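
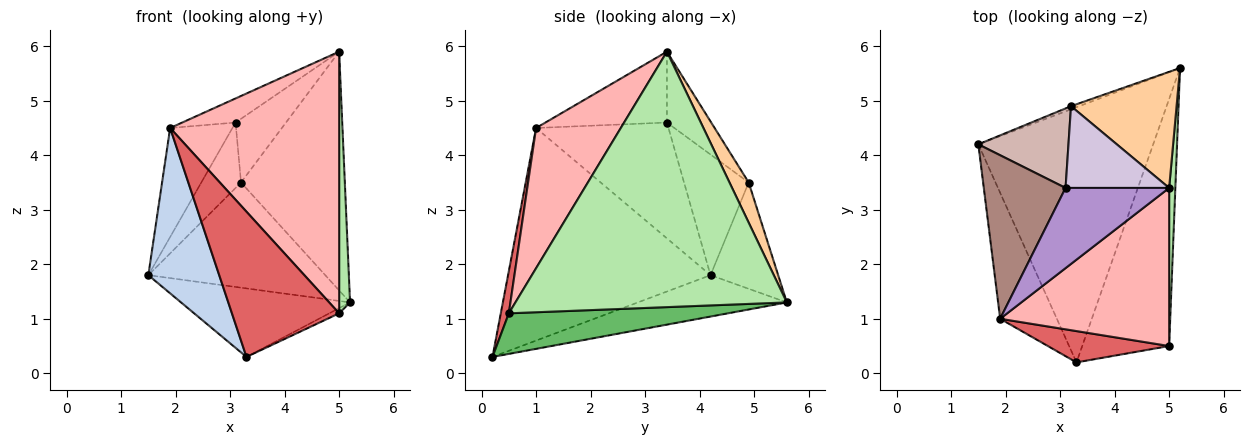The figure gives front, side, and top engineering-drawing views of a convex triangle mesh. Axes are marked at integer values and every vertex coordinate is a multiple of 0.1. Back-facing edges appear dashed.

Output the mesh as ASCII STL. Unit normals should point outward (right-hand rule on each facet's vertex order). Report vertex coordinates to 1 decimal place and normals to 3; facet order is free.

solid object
 facet normal -0.223 0.253 -0.942
  outer loop
   vertex 3.3 0.2 0.3
   vertex 1.5 4.2 1.8
   vertex 5.2 5.6 1.3
  endloop
 endfacet
 facet normal -0.915 -0.320 -0.244
  outer loop
   vertex 1.9 1.0 4.5
   vertex 1.5 4.2 1.8
   vertex 3.3 0.2 0.3
  endloop
 endfacet
 facet normal -0.357 0.934 -0.027
  outer loop
   vertex 3.2 4.9 3.5
   vertex 5.2 5.6 1.3
   vertex 1.5 4.2 1.8
  endloop
 endfacet
 facet normal 0.164 0.887 0.431
  outer loop
   vertex 3.2 4.9 3.5
   vertex 5.0 3.4 5.9
   vertex 5.2 5.6 1.3
  endloop
 endfacet
 facet normal 0.423 0.019 -0.906
  outer loop
   vertex 5.0 0.5 1.1
   vertex 3.3 0.2 0.3
   vertex 5.2 5.6 1.3
  endloop
 endfacet
 facet normal 0.999 -0.040 0.024
  outer loop
   vertex 5.0 0.5 1.1
   vertex 5.2 5.6 1.3
   vertex 5.0 3.4 5.9
  endloop
 endfacet
 facet normal 0.073 -0.975 0.210
  outer loop
   vertex 5.0 0.5 1.1
   vertex 1.9 1.0 4.5
   vertex 3.3 0.2 0.3
  endloop
 endfacet
 facet normal 0.394 -0.787 0.475
  outer loop
   vertex 5.0 0.5 1.1
   vertex 5.0 3.4 5.9
   vertex 1.9 1.0 4.5
  endloop
 endfacet
 facet normal -0.548 0.241 0.801
  outer loop
   vertex 3.1 3.4 4.6
   vertex 1.9 1.0 4.5
   vertex 5.0 3.4 5.9
  endloop
 endfacet
 facet normal -0.475 0.541 0.694
  outer loop
   vertex 3.1 3.4 4.6
   vertex 5.0 3.4 5.9
   vertex 3.2 4.9 3.5
  endloop
 endfacet
 facet normal -0.763 0.359 0.538
  outer loop
   vertex 3.1 3.4 4.6
   vertex 1.5 4.2 1.8
   vertex 1.9 1.0 4.5
  endloop
 endfacet
 facet normal -0.719 0.442 0.537
  outer loop
   vertex 3.1 3.4 4.6
   vertex 3.2 4.9 3.5
   vertex 1.5 4.2 1.8
  endloop
 endfacet
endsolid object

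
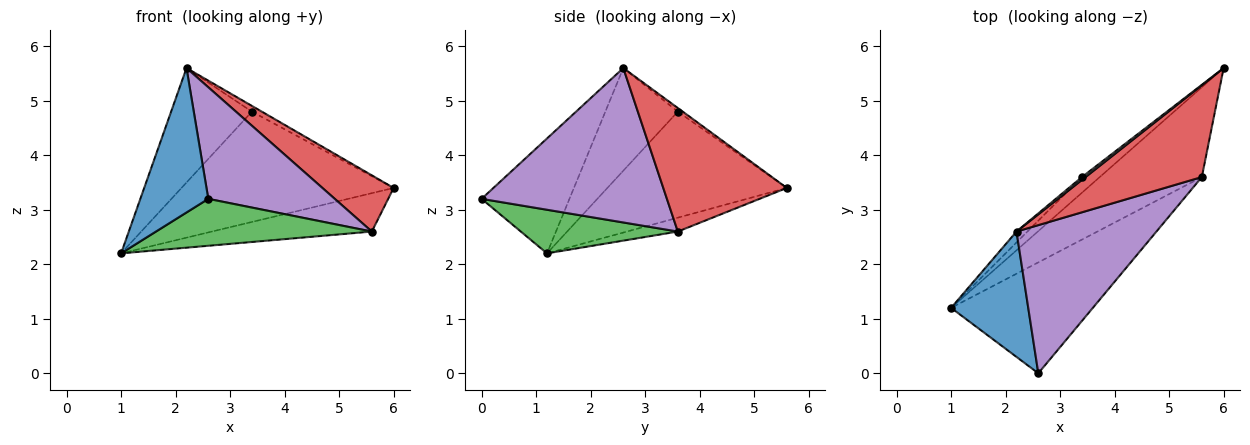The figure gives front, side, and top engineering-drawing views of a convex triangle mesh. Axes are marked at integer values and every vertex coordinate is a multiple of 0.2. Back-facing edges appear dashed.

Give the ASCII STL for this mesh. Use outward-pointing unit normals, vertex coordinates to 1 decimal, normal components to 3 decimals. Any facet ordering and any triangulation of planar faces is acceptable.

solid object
 facet normal -0.698 -0.540 0.469
  outer loop
   vertex 2.2 2.6 5.6
   vertex 1.0 1.2 2.2
   vertex 2.6 0.0 3.2
  endloop
 endfacet
 facet normal -0.124 0.390 -0.913
  outer loop
   vertex 5.6 3.6 2.6
   vertex 1.0 1.2 2.2
   vertex 6.0 5.6 3.4
  endloop
 endfacet
 facet normal 0.273 -0.375 -0.886
  outer loop
   vertex 5.6 3.6 2.6
   vertex 2.6 0.0 3.2
   vertex 1.0 1.2 2.2
  endloop
 endfacet
 facet normal 0.671 -0.387 0.632
  outer loop
   vertex 5.6 3.6 2.6
   vertex 6.0 5.6 3.4
   vertex 2.2 2.6 5.6
  endloop
 endfacet
 facet normal 0.661 -0.451 0.599
  outer loop
   vertex 5.6 3.6 2.6
   vertex 2.2 2.6 5.6
   vertex 2.6 0.0 3.2
  endloop
 endfacet
 facet normal -0.642 0.759 -0.108
  outer loop
   vertex 3.4 3.6 4.8
   vertex 6.0 5.6 3.4
   vertex 1.0 1.2 2.2
  endloop
 endfacet
 facet normal -0.666 0.743 -0.071
  outer loop
   vertex 3.4 3.6 4.8
   vertex 1.0 1.2 2.2
   vertex 2.2 2.6 5.6
  endloop
 endfacet
 facet normal -0.408 0.816 0.408
  outer loop
   vertex 3.4 3.6 4.8
   vertex 2.2 2.6 5.6
   vertex 6.0 5.6 3.4
  endloop
 endfacet
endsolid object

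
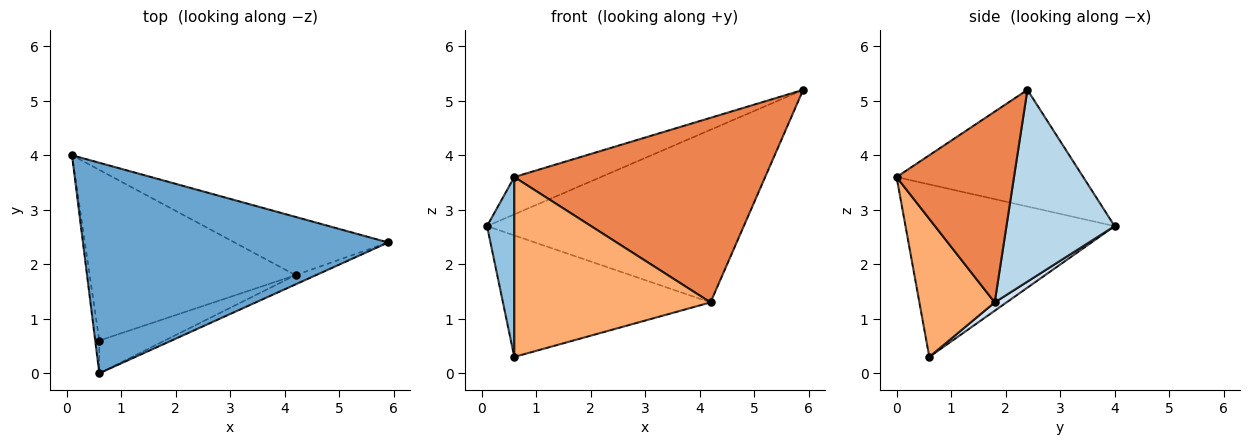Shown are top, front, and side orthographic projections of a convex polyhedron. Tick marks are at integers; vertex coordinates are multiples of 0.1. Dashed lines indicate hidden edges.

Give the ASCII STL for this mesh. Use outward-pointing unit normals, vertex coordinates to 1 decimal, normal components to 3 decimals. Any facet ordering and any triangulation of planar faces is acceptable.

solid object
 facet normal -0.352 0.163 0.922
  outer loop
   vertex 0.6 0.0 3.6
   vertex 5.9 2.4 5.2
   vertex 0.1 4.0 2.7
  endloop
 endfacet
 facet normal -0.991 -0.129 -0.023
  outer loop
   vertex 0.6 0.6 0.3
   vertex 0.6 0.0 3.6
   vertex 0.1 4.0 2.7
  endloop
 endfacet
 facet normal 0.371 0.880 -0.297
  outer loop
   vertex 4.2 1.8 1.3
   vertex 0.1 4.0 2.7
   vertex 5.9 2.4 5.2
  endloop
 endfacet
 facet normal 0.033 0.580 -0.814
  outer loop
   vertex 4.2 1.8 1.3
   vertex 0.6 0.6 0.3
   vertex 0.1 4.0 2.7
  endloop
 endfacet
 facet normal 0.423 -0.905 -0.045
  outer loop
   vertex 4.2 1.8 1.3
   vertex 5.9 2.4 5.2
   vertex 0.6 0.0 3.6
  endloop
 endfacet
 facet normal 0.353 -0.920 -0.167
  outer loop
   vertex 4.2 1.8 1.3
   vertex 0.6 0.0 3.6
   vertex 0.6 0.6 0.3
  endloop
 endfacet
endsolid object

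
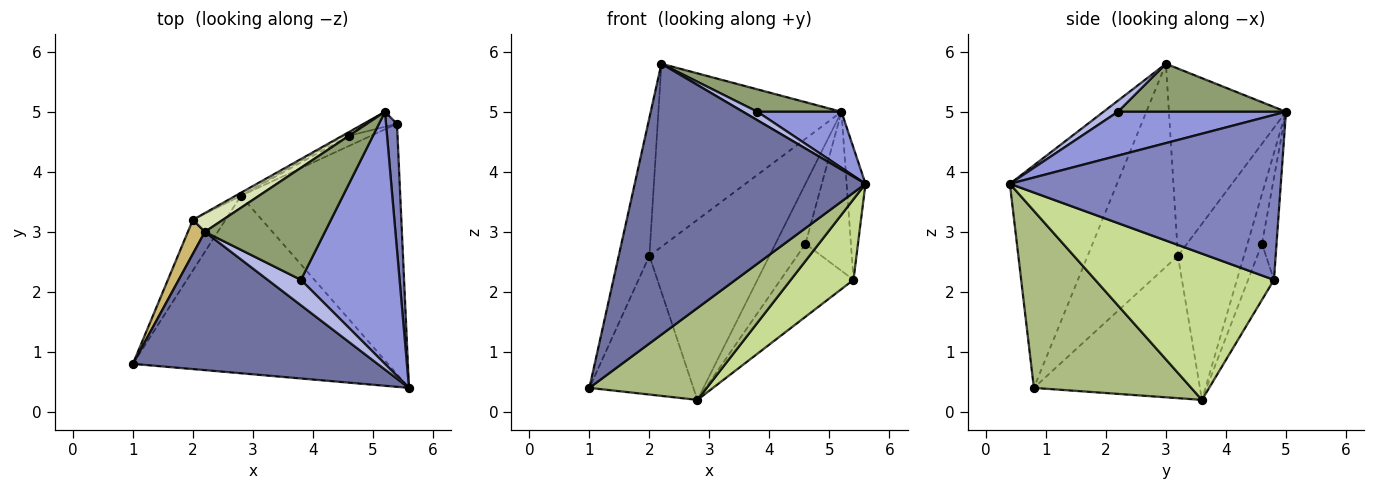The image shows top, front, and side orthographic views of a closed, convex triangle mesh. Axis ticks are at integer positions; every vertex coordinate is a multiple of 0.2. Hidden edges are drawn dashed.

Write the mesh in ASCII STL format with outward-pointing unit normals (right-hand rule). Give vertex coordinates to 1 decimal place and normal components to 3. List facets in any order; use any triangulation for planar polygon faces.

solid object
 facet normal -0.382 -0.823 0.420
  outer loop
   vertex 2.2 3.0 5.8
   vertex 1.0 0.8 0.4
   vertex 5.6 0.4 3.8
  endloop
 endfacet
 facet normal 0.995 0.069 0.066
  outer loop
   vertex 5.4 4.8 2.2
   vertex 5.2 5.0 5.0
   vertex 5.6 0.4 3.8
  endloop
 endfacet
 facet normal 0.398 -0.199 0.896
  outer loop
   vertex 3.8 2.2 5.0
   vertex 5.6 0.4 3.8
   vertex 5.2 5.0 5.0
  endloop
 endfacet
 facet normal 0.302 -0.302 0.905
  outer loop
   vertex 3.8 2.2 5.0
   vertex 2.2 3.0 5.8
   vertex 5.6 0.4 3.8
  endloop
 endfacet
 facet normal 0.365 -0.183 0.913
  outer loop
   vertex 3.8 2.2 5.0
   vertex 5.2 5.0 5.0
   vertex 2.2 3.0 5.8
  endloop
 endfacet
 facet normal 0.525 -0.391 -0.756
  outer loop
   vertex 2.8 3.6 0.2
   vertex 5.6 0.4 3.8
   vertex 1.0 0.8 0.4
  endloop
 endfacet
 facet normal 0.658 -0.231 -0.717
  outer loop
   vertex 2.8 3.6 0.2
   vertex 5.4 4.8 2.2
   vertex 5.6 0.4 3.8
  endloop
 endfacet
 facet normal -0.537 0.839 0.086
  outer loop
   vertex 2.0 3.2 2.6
   vertex 2.2 3.0 5.8
   vertex 5.2 5.0 5.0
  endloop
 endfacet
 facet normal -0.482 0.876 -0.015
  outer loop
   vertex 2.0 3.2 2.6
   vertex 5.2 5.0 5.0
   vertex 2.8 3.6 0.2
  endloop
 endfacet
 facet normal -0.944 0.321 0.079
  outer loop
   vertex 2.0 3.2 2.6
   vertex 1.0 0.8 0.4
   vertex 2.2 3.0 5.8
  endloop
 endfacet
 facet normal -0.832 0.521 -0.190
  outer loop
   vertex 2.0 3.2 2.6
   vertex 2.8 3.6 0.2
   vertex 1.0 0.8 0.4
  endloop
 endfacet
 facet normal -0.304 0.948 -0.089
  outer loop
   vertex 4.6 4.6 2.8
   vertex 5.2 5.0 5.0
   vertex 5.4 4.8 2.2
  endloop
 endfacet
 facet normal -0.435 0.899 -0.045
  outer loop
   vertex 4.6 4.6 2.8
   vertex 2.8 3.6 0.2
   vertex 5.2 5.0 5.0
  endloop
 endfacet
 facet normal -0.331 0.935 -0.130
  outer loop
   vertex 4.6 4.6 2.8
   vertex 5.4 4.8 2.2
   vertex 2.8 3.6 0.2
  endloop
 endfacet
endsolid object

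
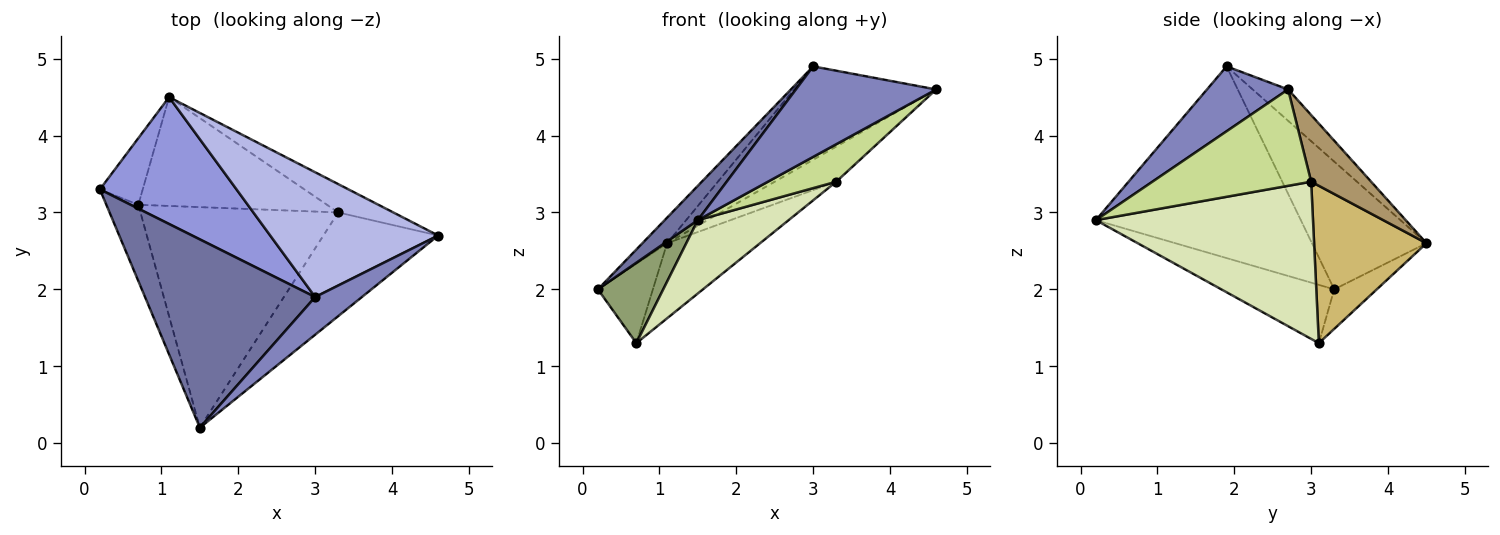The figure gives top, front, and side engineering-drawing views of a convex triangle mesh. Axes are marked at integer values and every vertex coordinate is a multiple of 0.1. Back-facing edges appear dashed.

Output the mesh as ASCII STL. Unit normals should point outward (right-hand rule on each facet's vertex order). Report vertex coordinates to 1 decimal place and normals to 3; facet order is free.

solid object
 facet normal -0.743 -0.120 0.659
  outer loop
   vertex 3.0 1.9 4.9
   vertex 0.2 3.3 2.0
   vertex 1.5 0.2 2.9
  endloop
 endfacet
 facet normal 0.471 -0.814 0.339
  outer loop
   vertex 3.0 1.9 4.9
   vertex 1.5 0.2 2.9
   vertex 4.6 2.7 4.6
  endloop
 endfacet
 facet normal -0.676 0.145 0.723
  outer loop
   vertex 1.1 4.5 2.6
   vertex 0.2 3.3 2.0
   vertex 3.0 1.9 4.9
  endloop
 endfacet
 facet normal -0.148 0.593 0.792
  outer loop
   vertex 1.1 4.5 2.6
   vertex 3.0 1.9 4.9
   vertex 4.6 2.7 4.6
  endloop
 endfacet
 facet normal -0.782 -0.452 -0.429
  outer loop
   vertex 0.7 3.1 1.3
   vertex 1.5 0.2 2.9
   vertex 0.2 3.3 2.0
  endloop
 endfacet
 facet normal -0.510 0.659 -0.553
  outer loop
   vertex 0.7 3.1 1.3
   vertex 0.2 3.3 2.0
   vertex 1.1 4.5 2.6
  endloop
 endfacet
 facet normal 0.620 -0.267 -0.738
  outer loop
   vertex 3.3 3.0 3.4
   vertex 4.6 2.7 4.6
   vertex 1.5 0.2 2.9
  endloop
 endfacet
 facet normal 0.602 -0.252 -0.758
  outer loop
   vertex 3.3 3.0 3.4
   vertex 1.5 0.2 2.9
   vertex 0.7 3.1 1.3
  endloop
 endfacet
 facet normal 0.605 0.620 -0.500
  outer loop
   vertex 3.3 3.0 3.4
   vertex 1.1 4.5 2.6
   vertex 4.6 2.7 4.6
  endloop
 endfacet
 facet normal 0.566 0.468 -0.678
  outer loop
   vertex 3.3 3.0 3.4
   vertex 0.7 3.1 1.3
   vertex 1.1 4.5 2.6
  endloop
 endfacet
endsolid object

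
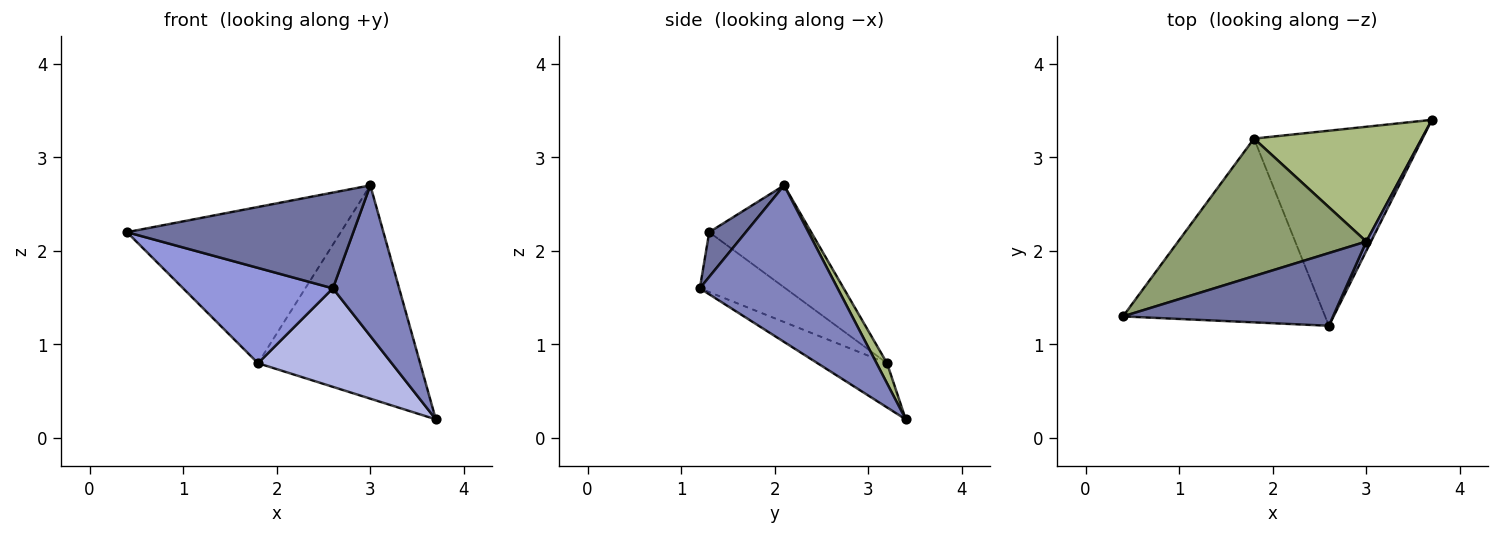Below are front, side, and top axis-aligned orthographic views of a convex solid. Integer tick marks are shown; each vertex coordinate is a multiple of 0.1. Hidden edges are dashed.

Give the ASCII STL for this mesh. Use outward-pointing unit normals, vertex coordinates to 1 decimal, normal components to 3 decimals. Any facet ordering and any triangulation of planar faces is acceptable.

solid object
 facet normal 0.128 -0.790 0.600
  outer loop
   vertex 3.0 2.1 2.7
   vertex 0.4 1.3 2.2
   vertex 2.6 1.2 1.6
  endloop
 endfacet
 facet normal 0.901 -0.433 0.027
  outer loop
   vertex 3.0 2.1 2.7
   vertex 2.6 1.2 1.6
   vertex 3.7 3.4 0.2
  endloop
 endfacet
 facet normal -0.254 -0.445 -0.859
  outer loop
   vertex 1.8 3.2 0.8
   vertex 2.6 1.2 1.6
   vertex 0.4 1.3 2.2
  endloop
 endfacet
 facet normal -0.228 -0.439 -0.869
  outer loop
   vertex 1.8 3.2 0.8
   vertex 3.7 3.4 0.2
   vertex 2.6 1.2 1.6
  endloop
 endfacet
 facet normal -0.337 0.707 0.622
  outer loop
   vertex 1.8 3.2 0.8
   vertex 0.4 1.3 2.2
   vertex 3.0 2.1 2.7
  endloop
 endfacet
 facet normal 0.057 0.879 0.473
  outer loop
   vertex 1.8 3.2 0.8
   vertex 3.0 2.1 2.7
   vertex 3.7 3.4 0.2
  endloop
 endfacet
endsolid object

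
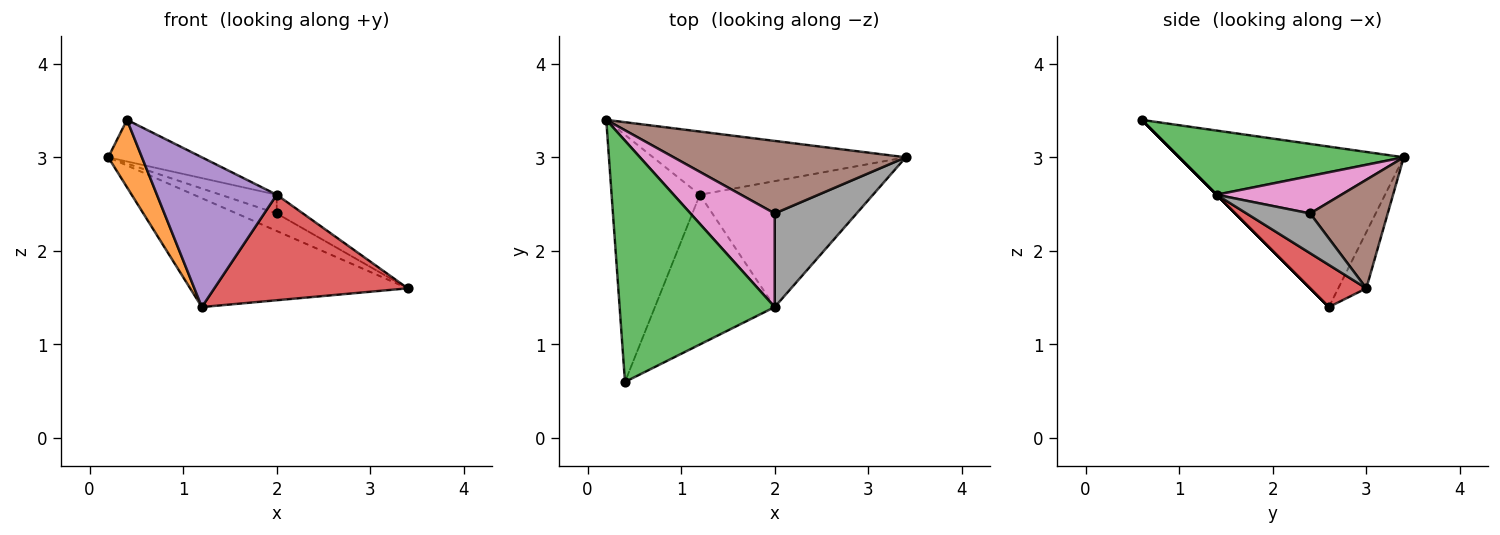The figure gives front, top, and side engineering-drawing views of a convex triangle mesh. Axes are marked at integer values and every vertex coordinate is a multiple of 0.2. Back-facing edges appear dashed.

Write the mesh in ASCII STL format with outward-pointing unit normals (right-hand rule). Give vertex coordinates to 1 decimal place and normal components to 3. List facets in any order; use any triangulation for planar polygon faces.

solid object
 facet normal -0.111 0.859 -0.499
  outer loop
   vertex 1.2 2.6 1.4
   vertex 0.2 3.4 3.0
   vertex 3.4 3.0 1.6
  endloop
 endfacet
 facet normal -0.869 -0.130 -0.478
  outer loop
   vertex 1.2 2.6 1.4
   vertex 0.4 0.6 3.4
   vertex 0.2 3.4 3.0
  endloop
 endfacet
 facet normal 0.378 0.157 0.913
  outer loop
   vertex 2.0 1.4 2.6
   vertex 0.2 3.4 3.0
   vertex 0.4 0.6 3.4
  endloop
 endfacet
 facet normal 0.183 -0.631 -0.754
  outer loop
   vertex 2.0 1.4 2.6
   vertex 1.2 2.6 1.4
   vertex 3.4 3.0 1.6
  endloop
 endfacet
 facet normal 0.000 -0.707 -0.707
  outer loop
   vertex 2.0 1.4 2.6
   vertex 0.4 0.6 3.4
   vertex 1.2 2.6 1.4
  endloop
 endfacet
 facet normal 0.414 0.214 0.885
  outer loop
   vertex 2.0 2.4 2.4
   vertex 3.4 3.0 1.6
   vertex 0.2 3.4 3.0
  endloop
 endfacet
 facet normal 0.400 0.180 0.899
  outer loop
   vertex 2.0 2.4 2.4
   vertex 0.2 3.4 3.0
   vertex 2.0 1.4 2.6
  endloop
 endfacet
 facet normal 0.430 0.177 0.885
  outer loop
   vertex 2.0 2.4 2.4
   vertex 2.0 1.4 2.6
   vertex 3.4 3.0 1.6
  endloop
 endfacet
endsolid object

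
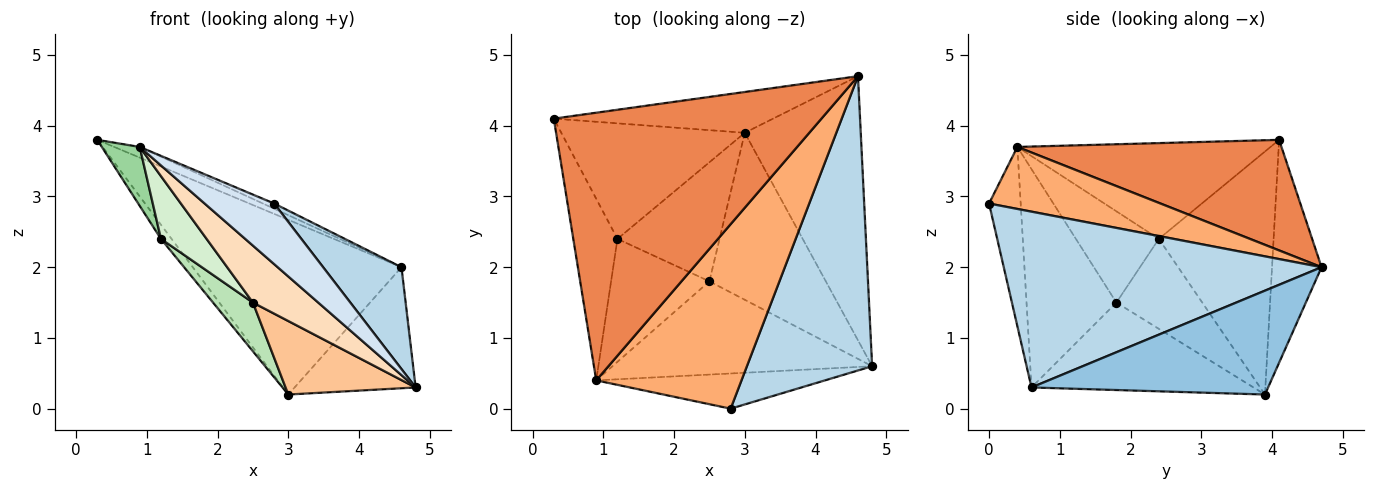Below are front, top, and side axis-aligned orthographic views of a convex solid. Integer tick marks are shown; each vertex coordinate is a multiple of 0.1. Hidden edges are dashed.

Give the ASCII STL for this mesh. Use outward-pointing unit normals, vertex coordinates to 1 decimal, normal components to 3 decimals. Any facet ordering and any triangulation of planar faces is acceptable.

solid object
 facet normal -0.225 0.949 -0.222
  outer loop
   vertex 3.0 3.9 0.2
   vertex 0.3 4.1 3.8
   vertex 4.6 4.7 2.0
  endloop
 endfacet
 facet normal 0.631 0.323 -0.705
  outer loop
   vertex 3.0 3.9 0.2
   vertex 4.6 4.7 2.0
   vertex 4.8 0.6 0.3
  endloop
 endfacet
 facet normal 0.799 -0.197 0.569
  outer loop
   vertex 2.8 0.0 2.9
   vertex 4.8 0.6 0.3
   vertex 4.6 4.7 2.0
  endloop
 endfacet
 facet normal -0.366 -0.805 -0.467
  outer loop
   vertex 0.9 0.4 3.7
   vertex 4.8 0.6 0.3
   vertex 2.8 0.0 2.9
  endloop
 endfacet
 facet normal 0.381 0.037 0.924
  outer loop
   vertex 0.9 0.4 3.7
   vertex 4.6 4.7 2.0
   vertex 0.3 4.1 3.8
  endloop
 endfacet
 facet normal 0.393 0.026 0.919
  outer loop
   vertex 0.9 0.4 3.7
   vertex 2.8 0.0 2.9
   vertex 4.6 4.7 2.0
  endloop
 endfacet
 facet normal -0.567 -0.332 -0.754
  outer loop
   vertex 2.5 1.8 1.5
   vertex 3.0 3.9 0.2
   vertex 4.8 0.6 0.3
  endloop
 endfacet
 facet normal -0.583 -0.424 -0.693
  outer loop
   vertex 2.5 1.8 1.5
   vertex 4.8 0.6 0.3
   vertex 0.9 0.4 3.7
  endloop
 endfacet
 facet normal -0.796 0.074 -0.601
  outer loop
   vertex 1.2 2.4 2.4
   vertex 0.3 4.1 3.8
   vertex 3.0 3.9 0.2
  endloop
 endfacet
 facet normal -0.900 -0.135 -0.415
  outer loop
   vertex 1.2 2.4 2.4
   vertex 0.9 0.4 3.7
   vertex 0.3 4.1 3.8
  endloop
 endfacet
 facet normal -0.632 -0.294 -0.717
  outer loop
   vertex 1.2 2.4 2.4
   vertex 3.0 3.9 0.2
   vertex 2.5 1.8 1.5
  endloop
 endfacet
 facet normal -0.637 -0.351 -0.686
  outer loop
   vertex 1.2 2.4 2.4
   vertex 2.5 1.8 1.5
   vertex 0.9 0.4 3.7
  endloop
 endfacet
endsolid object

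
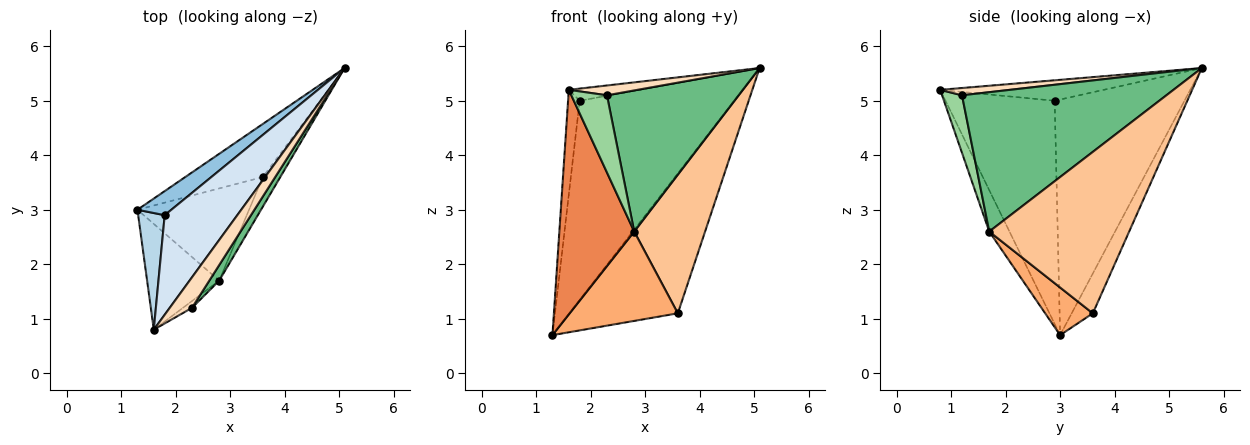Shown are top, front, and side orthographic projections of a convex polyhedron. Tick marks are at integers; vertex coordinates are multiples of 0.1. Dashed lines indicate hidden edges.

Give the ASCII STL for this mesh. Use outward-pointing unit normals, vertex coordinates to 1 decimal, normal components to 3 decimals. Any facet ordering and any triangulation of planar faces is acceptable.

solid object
 facet normal -0.179 0.920 -0.349
  outer loop
   vertex 3.6 3.6 1.1
   vertex 1.3 3.0 0.7
   vertex 5.1 5.6 5.6
  endloop
 endfacet
 facet normal -0.641 0.762 0.092
  outer loop
   vertex 1.8 2.9 5.0
   vertex 5.1 5.6 5.6
   vertex 1.3 3.0 0.7
  endloop
 endfacet
 facet normal -0.988 0.105 0.117
  outer loop
   vertex 1.8 2.9 5.0
   vertex 1.3 3.0 0.7
   vertex 1.6 0.8 5.2
  endloop
 endfacet
 facet normal -0.269 0.117 0.956
  outer loop
   vertex 1.8 2.9 5.0
   vertex 1.6 0.8 5.2
   vertex 5.1 5.6 5.6
  endloop
 endfacet
 facet normal -0.237 -0.879 -0.414
  outer loop
   vertex 2.8 1.7 2.6
   vertex 1.6 0.8 5.2
   vertex 1.3 3.0 0.7
  endloop
 endfacet
 facet normal 0.293 -0.665 -0.687
  outer loop
   vertex 2.8 1.7 2.6
   vertex 1.3 3.0 0.7
   vertex 3.6 3.6 1.1
  endloop
 endfacet
 facet normal 0.888 -0.450 -0.096
  outer loop
   vertex 2.8 1.7 2.6
   vertex 3.6 3.6 1.1
   vertex 5.1 5.6 5.6
  endloop
 endfacet
 facet normal 0.297 -0.292 0.909
  outer loop
   vertex 2.3 1.2 5.1
   vertex 5.1 5.6 5.6
   vertex 1.6 0.8 5.2
  endloop
 endfacet
 facet normal 0.839 -0.541 0.060
  outer loop
   vertex 2.3 1.2 5.1
   vertex 2.8 1.7 2.6
   vertex 5.1 5.6 5.6
  endloop
 endfacet
 facet normal 0.486 -0.870 -0.077
  outer loop
   vertex 2.3 1.2 5.1
   vertex 1.6 0.8 5.2
   vertex 2.8 1.7 2.6
  endloop
 endfacet
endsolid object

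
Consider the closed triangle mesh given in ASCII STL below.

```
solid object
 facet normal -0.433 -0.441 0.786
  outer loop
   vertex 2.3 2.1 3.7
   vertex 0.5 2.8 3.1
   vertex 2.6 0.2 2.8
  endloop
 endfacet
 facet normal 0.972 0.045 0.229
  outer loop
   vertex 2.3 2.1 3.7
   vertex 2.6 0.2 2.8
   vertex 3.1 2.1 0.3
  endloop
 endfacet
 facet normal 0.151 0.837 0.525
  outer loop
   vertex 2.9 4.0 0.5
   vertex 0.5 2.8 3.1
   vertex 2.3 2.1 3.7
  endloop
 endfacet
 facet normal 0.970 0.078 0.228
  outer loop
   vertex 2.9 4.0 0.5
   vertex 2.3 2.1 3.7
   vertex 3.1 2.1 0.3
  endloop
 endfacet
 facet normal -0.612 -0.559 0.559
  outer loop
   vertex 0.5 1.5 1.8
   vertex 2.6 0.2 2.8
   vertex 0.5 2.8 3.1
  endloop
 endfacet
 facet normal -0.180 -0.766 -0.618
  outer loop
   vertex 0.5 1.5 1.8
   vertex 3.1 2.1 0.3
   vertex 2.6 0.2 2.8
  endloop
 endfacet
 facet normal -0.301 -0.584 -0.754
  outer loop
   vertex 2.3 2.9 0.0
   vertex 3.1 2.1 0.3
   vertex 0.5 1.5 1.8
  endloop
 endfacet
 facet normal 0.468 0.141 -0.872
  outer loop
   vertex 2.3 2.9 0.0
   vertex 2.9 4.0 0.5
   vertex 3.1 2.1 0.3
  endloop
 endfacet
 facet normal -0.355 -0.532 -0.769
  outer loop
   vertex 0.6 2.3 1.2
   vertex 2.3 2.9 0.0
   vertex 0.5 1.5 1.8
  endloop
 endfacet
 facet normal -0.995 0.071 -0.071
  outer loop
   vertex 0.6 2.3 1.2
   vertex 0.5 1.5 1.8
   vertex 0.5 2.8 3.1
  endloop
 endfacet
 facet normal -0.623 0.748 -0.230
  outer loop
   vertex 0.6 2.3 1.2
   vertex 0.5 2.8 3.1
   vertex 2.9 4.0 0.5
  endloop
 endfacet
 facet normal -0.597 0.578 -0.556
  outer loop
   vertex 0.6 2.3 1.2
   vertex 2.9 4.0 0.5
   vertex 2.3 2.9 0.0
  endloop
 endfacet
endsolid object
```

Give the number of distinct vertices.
8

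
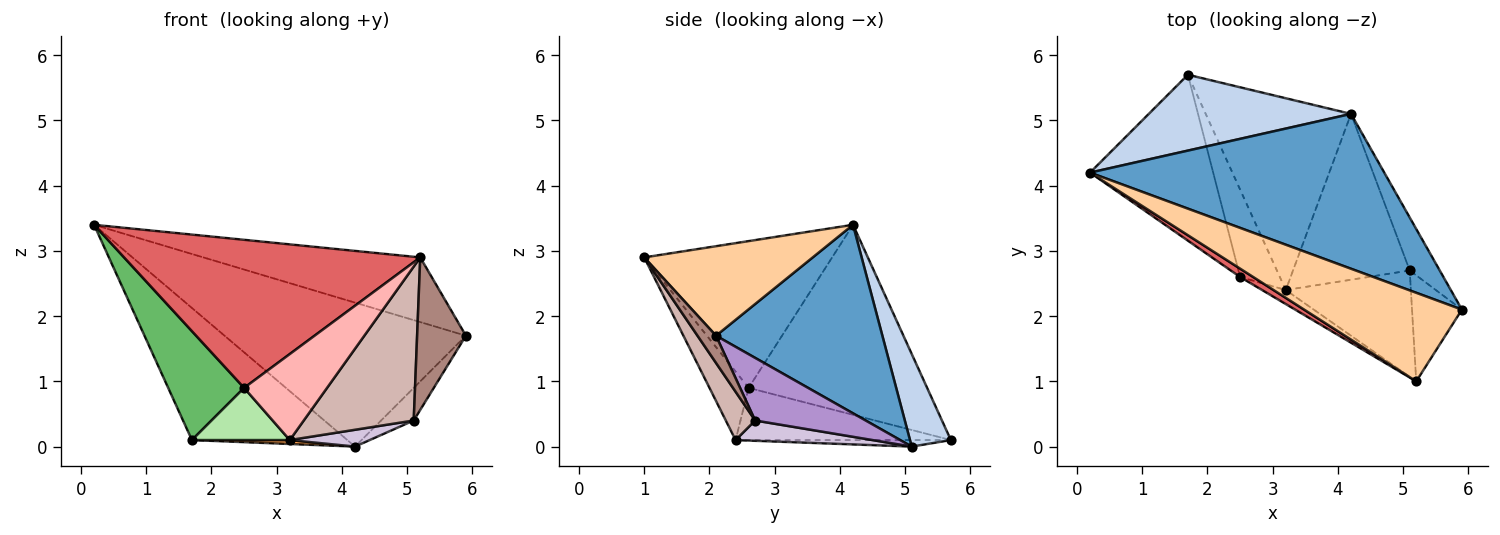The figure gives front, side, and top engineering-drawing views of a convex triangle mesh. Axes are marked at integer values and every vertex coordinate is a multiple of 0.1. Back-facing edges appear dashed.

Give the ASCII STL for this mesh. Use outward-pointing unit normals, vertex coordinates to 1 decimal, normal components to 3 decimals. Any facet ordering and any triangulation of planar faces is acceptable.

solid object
 facet normal 0.425 0.616 0.663
  outer loop
   vertex 4.2 5.1 0.0
   vertex 0.2 4.2 3.4
   vertex 5.9 2.1 1.7
  endloop
 endfacet
 facet normal 0.222 0.846 0.485
  outer loop
   vertex 1.7 5.7 0.1
   vertex 0.2 4.2 3.4
   vertex 4.2 5.1 0.0
  endloop
 endfacet
 facet normal -0.045 -0.020 -0.999
  outer loop
   vertex 3.2 2.4 0.1
   vertex 1.7 5.7 0.1
   vertex 4.2 5.1 0.0
  endloop
 endfacet
 facet normal 0.416 0.536 0.734
  outer loop
   vertex 5.2 1.0 2.9
   vertex 5.9 2.1 1.7
   vertex 0.2 4.2 3.4
  endloop
 endfacet
 facet normal -0.790 -0.336 -0.512
  outer loop
   vertex 2.5 2.6 0.9
   vertex 0.2 4.2 3.4
   vertex 1.7 5.7 0.1
  endloop
 endfacet
 facet normal -0.748 -0.340 -0.570
  outer loop
   vertex 2.5 2.6 0.9
   vertex 1.7 5.7 0.1
   vertex 3.2 2.4 0.1
  endloop
 endfacet
 facet normal -0.535 -0.843 0.048
  outer loop
   vertex 2.5 2.6 0.9
   vertex 5.2 1.0 2.9
   vertex 0.2 4.2 3.4
  endloop
 endfacet
 facet normal -0.422 -0.895 -0.146
  outer loop
   vertex 2.5 2.6 0.9
   vertex 3.2 2.4 0.1
   vertex 5.2 1.0 2.9
  endloop
 endfacet
 facet normal 0.871 0.257 -0.418
  outer loop
   vertex 5.1 2.7 0.4
   vertex 4.2 5.1 0.0
   vertex 5.9 2.1 1.7
  endloop
 endfacet
 facet normal 0.170 -0.099 -0.980
  outer loop
   vertex 5.1 2.7 0.4
   vertex 3.2 2.4 0.1
   vertex 4.2 5.1 0.0
  endloop
 endfacet
 facet normal 0.298 -0.784 -0.545
  outer loop
   vertex 5.1 2.7 0.4
   vertex 5.9 2.1 1.7
   vertex 5.2 1.0 2.9
  endloop
 endfacet
 facet normal 0.215 -0.804 -0.555
  outer loop
   vertex 5.1 2.7 0.4
   vertex 5.2 1.0 2.9
   vertex 3.2 2.4 0.1
  endloop
 endfacet
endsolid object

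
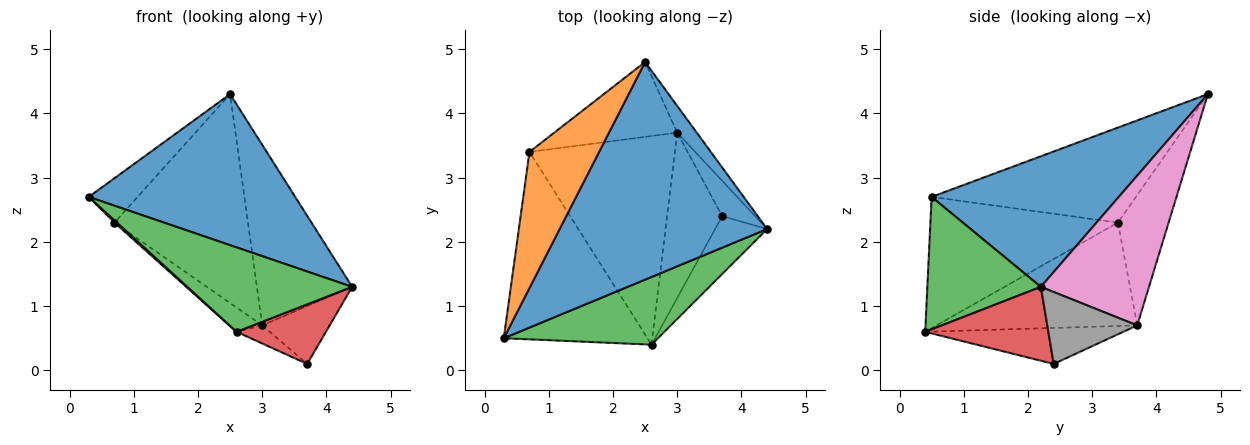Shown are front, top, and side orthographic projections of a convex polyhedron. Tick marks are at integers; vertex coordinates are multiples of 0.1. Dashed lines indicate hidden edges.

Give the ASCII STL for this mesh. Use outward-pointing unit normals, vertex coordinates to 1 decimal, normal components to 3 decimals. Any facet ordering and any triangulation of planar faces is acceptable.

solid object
 facet normal 0.459 -0.506 0.730
  outer loop
   vertex 2.5 4.8 4.3
   vertex 0.3 0.5 2.7
   vertex 4.4 2.2 1.3
  endloop
 endfacet
 facet normal -0.792 0.189 0.580
  outer loop
   vertex 0.7 3.4 2.3
   vertex 0.3 0.5 2.7
   vertex 2.5 4.8 4.3
  endloop
 endfacet
 facet normal 0.473 -0.687 0.551
  outer loop
   vertex 2.6 0.4 0.6
   vertex 4.4 2.2 1.3
   vertex 0.3 0.5 2.7
  endloop
 endfacet
 facet normal 0.703 -0.510 -0.495
  outer loop
   vertex 2.6 0.4 0.6
   vertex 3.7 2.4 0.1
   vertex 4.4 2.2 1.3
  endloop
 endfacet
 facet normal -0.674 -0.009 -0.738
  outer loop
   vertex 2.6 0.4 0.6
   vertex 0.3 0.5 2.7
   vertex 0.7 3.4 2.3
  endloop
 endfacet
 facet normal -0.337 0.886 -0.318
  outer loop
   vertex 3.0 3.7 0.7
   vertex 0.7 3.4 2.3
   vertex 2.5 4.8 4.3
  endloop
 endfacet
 facet normal 0.747 0.658 -0.097
  outer loop
   vertex 3.0 3.7 0.7
   vertex 2.5 4.8 4.3
   vertex 4.4 2.2 1.3
  endloop
 endfacet
 facet normal 0.751 0.563 -0.344
  outer loop
   vertex 3.0 3.7 0.7
   vertex 4.4 2.2 1.3
   vertex 3.7 2.4 0.1
  endloop
 endfacet
 facet normal -0.545 0.091 -0.834
  outer loop
   vertex 3.0 3.7 0.7
   vertex 3.7 2.4 0.1
   vertex 2.6 0.4 0.6
  endloop
 endfacet
 facet normal -0.577 0.095 -0.811
  outer loop
   vertex 3.0 3.7 0.7
   vertex 2.6 0.4 0.6
   vertex 0.7 3.4 2.3
  endloop
 endfacet
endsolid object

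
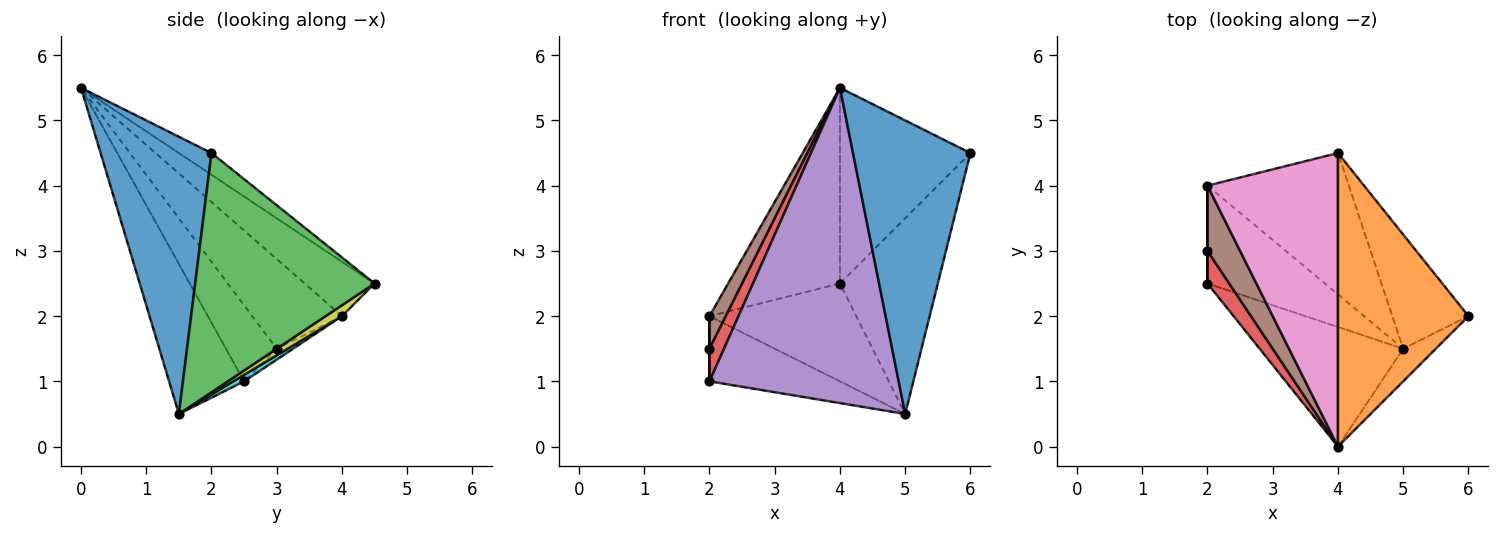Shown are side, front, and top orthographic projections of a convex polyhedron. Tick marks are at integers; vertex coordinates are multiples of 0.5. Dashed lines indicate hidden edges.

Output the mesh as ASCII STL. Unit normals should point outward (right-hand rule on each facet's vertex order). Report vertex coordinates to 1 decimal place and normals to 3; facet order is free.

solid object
 facet normal 0.684 -0.725 -0.081
  outer loop
   vertex 5.0 1.5 0.5
   vertex 6.0 2.0 4.5
   vertex 4.0 0.0 5.5
  endloop
 endfacet
 facet normal -0.137 0.549 0.824
  outer loop
   vertex 4.0 4.5 2.5
   vertex 4.0 0.0 5.5
   vertex 6.0 2.0 4.5
  endloop
 endfacet
 facet normal 0.846 0.461 -0.269
  outer loop
   vertex 4.0 4.5 2.5
   vertex 6.0 2.0 4.5
   vertex 5.0 1.5 0.5
  endloop
 endfacet
 facet normal -0.927 -0.265 0.265
  outer loop
   vertex 2.0 2.5 1.0
   vertex 4.0 0.0 5.5
   vertex 2.0 3.0 1.5
  endloop
 endfacet
 facet normal -0.348 -0.877 -0.333
  outer loop
   vertex 2.0 2.5 1.0
   vertex 5.0 1.5 0.5
   vertex 4.0 0.0 5.5
  endloop
 endfacet
 facet normal -0.926 -0.168 0.337
  outer loop
   vertex 2.0 4.0 2.0
   vertex 2.0 3.0 1.5
   vertex 4.0 0.0 5.5
  endloop
 endfacet
 facet normal -0.328 0.524 0.786
  outer loop
   vertex 2.0 4.0 2.0
   vertex 4.0 0.0 5.5
   vertex 4.0 4.5 2.5
  endloop
 endfacet
 facet normal -1.000 0.000 0.000
  outer loop
   vertex 2.0 4.0 2.0
   vertex 2.0 2.5 1.0
   vertex 2.0 3.0 1.5
  endloop
 endfacet
 facet normal 0.063 0.568 -0.821
  outer loop
   vertex 2.0 4.0 2.0
   vertex 4.0 4.5 2.5
   vertex 5.0 1.5 0.5
  endloop
 endfacet
 facet normal 0.046 0.554 -0.831
  outer loop
   vertex 2.0 4.0 2.0
   vertex 5.0 1.5 0.5
   vertex 2.0 2.5 1.0
  endloop
 endfacet
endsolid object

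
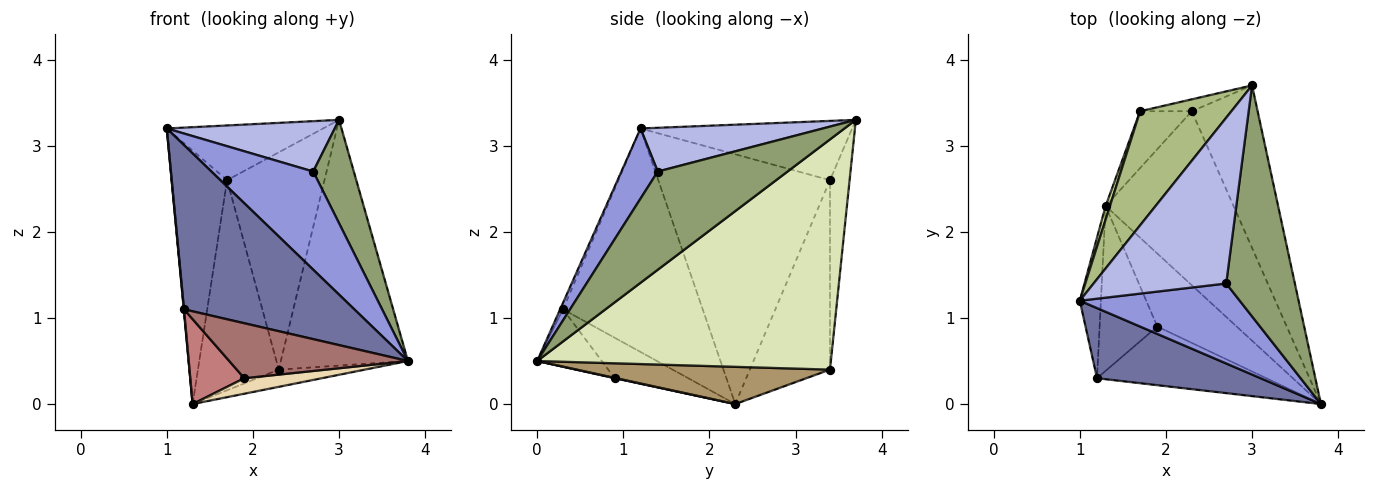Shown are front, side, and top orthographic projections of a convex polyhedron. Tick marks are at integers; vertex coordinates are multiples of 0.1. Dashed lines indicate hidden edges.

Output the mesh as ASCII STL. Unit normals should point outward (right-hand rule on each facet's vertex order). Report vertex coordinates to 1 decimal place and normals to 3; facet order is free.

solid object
 facet normal -0.015 -0.920 0.393
  outer loop
   vertex 1.2 0.3 1.1
   vertex 3.8 0.0 0.5
   vertex 1.0 1.2 3.2
  endloop
 endfacet
 facet normal -0.996 -0.002 -0.094
  outer loop
   vertex 1.2 0.3 1.1
   vertex 1.0 1.2 3.2
   vertex 1.3 2.3 0.0
  endloop
 endfacet
 facet normal 0.267 -0.747 0.609
  outer loop
   vertex 2.7 1.4 2.7
   vertex 1.0 1.2 3.2
   vertex 3.8 0.0 0.5
  endloop
 endfacet
 facet normal 0.301 -0.277 0.912
  outer loop
   vertex 2.7 1.4 2.7
   vertex 3.0 3.7 3.3
   vertex 1.0 1.2 3.2
  endloop
 endfacet
 facet normal 0.794 -0.248 0.555
  outer loop
   vertex 2.7 1.4 2.7
   vertex 3.8 0.0 0.5
   vertex 3.0 3.7 3.3
  endloop
 endfacet
 facet normal -0.505 0.373 0.778
  outer loop
   vertex 1.7 3.4 2.6
   vertex 1.0 1.2 3.2
   vertex 3.0 3.7 3.3
  endloop
 endfacet
 facet normal -0.951 0.307 0.016
  outer loop
   vertex 1.7 3.4 2.6
   vertex 1.3 2.3 0.0
   vertex 1.0 1.2 3.2
  endloop
 endfacet
 facet normal 0.888 0.384 -0.254
  outer loop
   vertex 2.3 3.4 0.4
   vertex 3.0 3.7 3.3
   vertex 3.8 0.0 0.5
  endloop
 endfacet
 facet normal 0.278 0.095 -0.956
  outer loop
   vertex 2.3 3.4 0.4
   vertex 3.8 0.0 0.5
   vertex 1.3 2.3 0.0
  endloop
 endfacet
 facet normal -0.197 0.979 -0.054
  outer loop
   vertex 2.3 3.4 0.4
   vertex 1.7 3.4 2.6
   vertex 3.0 3.7 3.3
  endloop
 endfacet
 facet normal -0.692 0.697 -0.189
  outer loop
   vertex 2.3 3.4 0.4
   vertex 1.3 2.3 0.0
   vertex 1.7 3.4 2.6
  endloop
 endfacet
 facet normal 0.005 -0.208 -0.978
  outer loop
   vertex 1.9 0.9 0.3
   vertex 1.3 2.3 0.0
   vertex 3.8 0.0 0.5
  endloop
 endfacet
 facet normal -0.240 -0.664 -0.708
  outer loop
   vertex 1.9 0.9 0.3
   vertex 3.8 0.0 0.5
   vertex 1.2 0.3 1.1
  endloop
 endfacet
 facet normal -0.529 -0.388 -0.754
  outer loop
   vertex 1.9 0.9 0.3
   vertex 1.2 0.3 1.1
   vertex 1.3 2.3 0.0
  endloop
 endfacet
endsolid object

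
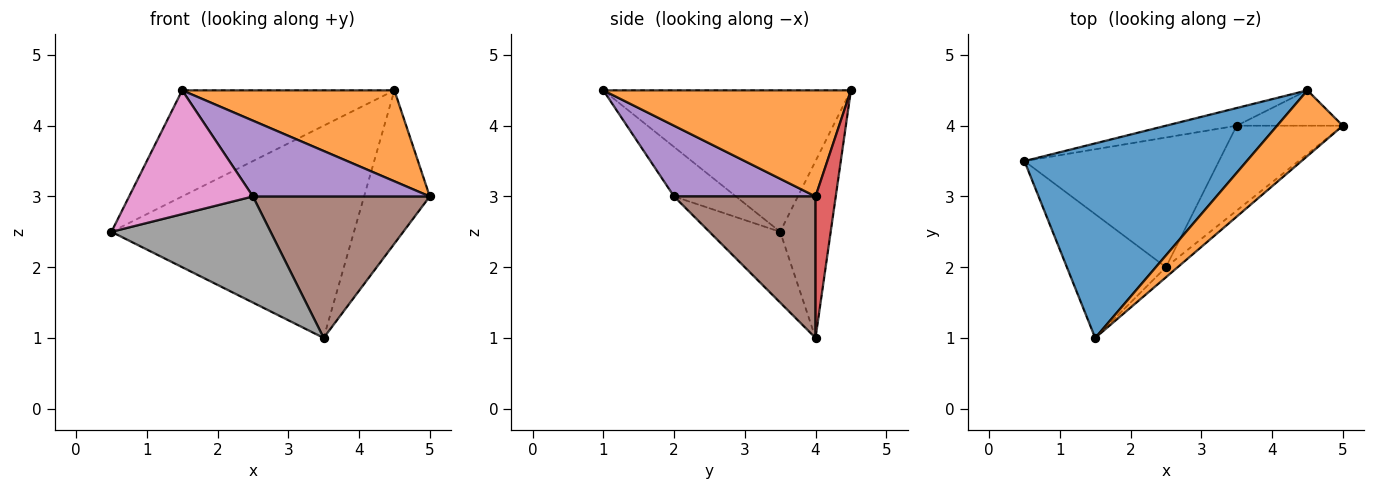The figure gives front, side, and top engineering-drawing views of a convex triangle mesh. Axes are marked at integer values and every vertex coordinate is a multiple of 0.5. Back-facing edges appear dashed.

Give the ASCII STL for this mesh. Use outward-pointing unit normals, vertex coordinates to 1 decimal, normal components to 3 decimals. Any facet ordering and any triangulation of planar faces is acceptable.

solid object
 facet normal -0.488 0.418 0.766
  outer loop
   vertex 4.5 4.5 4.5
   vertex 0.5 3.5 2.5
   vertex 1.5 1.0 4.5
  endloop
 endfacet
 facet normal 0.687 -0.589 0.425
  outer loop
   vertex 4.5 4.5 4.5
   vertex 1.5 1.0 4.5
   vertex 5.0 4.0 3.0
  endloop
 endfacet
 facet normal -0.203 0.976 -0.081
  outer loop
   vertex 3.5 4.0 1.0
   vertex 0.5 3.5 2.5
   vertex 4.5 4.5 4.5
  endloop
 endfacet
 facet normal 0.287 0.933 -0.215
  outer loop
   vertex 3.5 4.0 1.0
   vertex 4.5 4.5 4.5
   vertex 5.0 4.0 3.0
  endloop
 endfacet
 facet normal 0.621 -0.777 -0.104
  outer loop
   vertex 2.5 2.0 3.0
   vertex 5.0 4.0 3.0
   vertex 1.5 1.0 4.5
  endloop
 endfacet
 facet normal 0.566 -0.707 -0.424
  outer loop
   vertex 2.5 2.0 3.0
   vertex 3.5 4.0 1.0
   vertex 5.0 4.0 3.0
  endloop
 endfacet
 facet normal -0.333 -0.667 -0.667
  outer loop
   vertex 2.5 2.0 3.0
   vertex 1.5 1.0 4.5
   vertex 0.5 3.5 2.5
  endloop
 endfacet
 facet normal -0.271 -0.610 -0.745
  outer loop
   vertex 2.5 2.0 3.0
   vertex 0.5 3.5 2.5
   vertex 3.5 4.0 1.0
  endloop
 endfacet
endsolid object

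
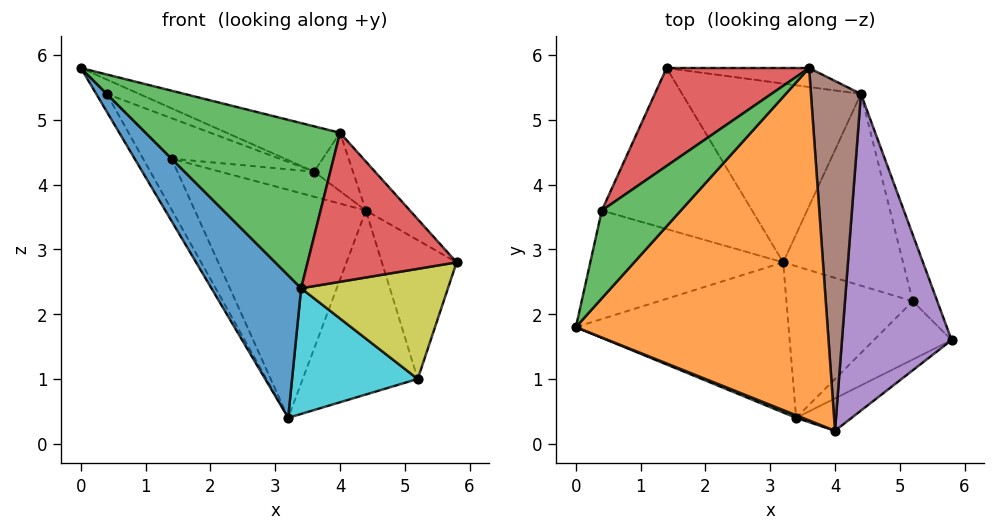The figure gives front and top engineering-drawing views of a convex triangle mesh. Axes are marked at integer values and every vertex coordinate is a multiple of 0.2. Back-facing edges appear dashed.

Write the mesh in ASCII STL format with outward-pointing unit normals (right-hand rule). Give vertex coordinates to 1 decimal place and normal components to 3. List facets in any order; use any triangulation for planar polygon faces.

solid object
 facet normal -0.710 -0.485 -0.511
  outer loop
   vertex 3.4 0.4 2.4
   vertex 0.0 1.8 5.8
   vertex 3.2 2.8 0.4
  endloop
 endfacet
 facet normal 0.286 0.122 0.950
  outer loop
   vertex 4.0 0.2 4.8
   vertex 3.6 5.8 4.2
   vertex 0.0 1.8 5.8
  endloop
 endfacet
 facet normal -0.368 -0.930 0.015
  outer loop
   vertex 4.0 0.2 4.8
   vertex 0.0 1.8 5.8
   vertex 3.4 0.4 2.4
  endloop
 endfacet
 facet normal 0.464 -0.866 -0.188
  outer loop
   vertex 4.0 0.2 4.8
   vertex 3.4 0.4 2.4
   vertex 5.8 1.6 2.8
  endloop
 endfacet
 facet normal 0.700 0.109 0.706
  outer loop
   vertex 4.4 5.4 3.6
   vertex 4.0 0.2 4.8
   vertex 5.8 1.6 2.8
  endloop
 endfacet
 facet normal 0.635 0.127 0.762
  outer loop
   vertex 4.4 5.4 3.6
   vertex 3.6 5.8 4.2
   vertex 4.0 0.2 4.8
  endloop
 endfacet
 facet normal -0.055 0.795 -0.603
  outer loop
   vertex 4.4 5.4 3.6
   vertex 1.4 5.8 4.4
   vertex 3.6 5.8 4.2
  endloop
 endfacet
 facet normal -0.060 0.786 -0.616
  outer loop
   vertex 4.4 5.4 3.6
   vertex 3.2 2.8 0.4
   vertex 1.4 5.8 4.4
  endloop
 endfacet
 facet normal 0.461 -0.784 -0.415
  outer loop
   vertex 5.2 2.2 1.0
   vertex 5.8 1.6 2.8
   vertex 3.4 0.4 2.4
  endloop
 endfacet
 facet normal 0.039 -0.638 -0.769
  outer loop
   vertex 5.2 2.2 1.0
   vertex 3.4 0.4 2.4
   vertex 3.2 2.8 0.4
  endloop
 endfacet
 facet normal 0.910 0.373 -0.179
  outer loop
   vertex 5.2 2.2 1.0
   vertex 4.4 5.4 3.6
   vertex 5.8 1.6 2.8
  endloop
 endfacet
 facet normal 0.390 0.637 -0.664
  outer loop
   vertex 5.2 2.2 1.0
   vertex 3.2 2.8 0.4
   vertex 4.4 5.4 3.6
  endloop
 endfacet
 facet normal 0.251 0.157 0.955
  outer loop
   vertex 0.4 3.6 5.4
   vertex 0.0 1.8 5.8
   vertex 3.6 5.8 4.2
  endloop
 endfacet
 facet normal 0.084 0.381 0.921
  outer loop
   vertex 0.4 3.6 5.4
   vertex 3.6 5.8 4.2
   vertex 1.4 5.8 4.4
  endloop
 endfacet
 facet normal -0.864 0.082 -0.497
  outer loop
   vertex 0.4 3.6 5.4
   vertex 3.2 2.8 0.4
   vertex 0.0 1.8 5.8
  endloop
 endfacet
 facet normal -0.850 0.159 -0.502
  outer loop
   vertex 0.4 3.6 5.4
   vertex 1.4 5.8 4.4
   vertex 3.2 2.8 0.4
  endloop
 endfacet
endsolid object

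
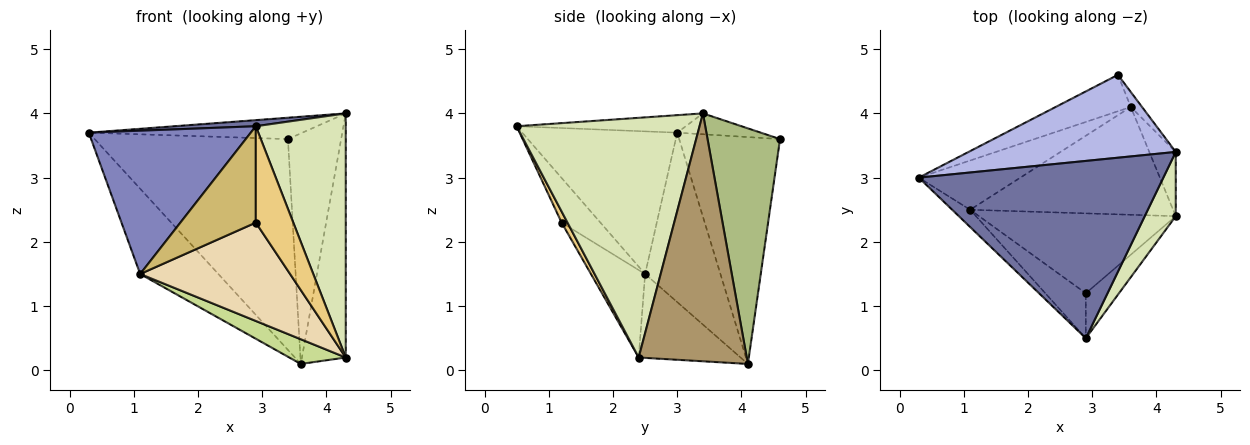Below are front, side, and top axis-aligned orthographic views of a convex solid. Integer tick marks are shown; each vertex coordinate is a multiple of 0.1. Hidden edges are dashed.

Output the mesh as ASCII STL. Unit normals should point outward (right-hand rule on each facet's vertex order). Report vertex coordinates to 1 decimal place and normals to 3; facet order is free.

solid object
 facet normal -0.071 -0.034 0.997
  outer loop
   vertex 2.9 0.5 3.8
   vertex 4.3 3.4 4.0
   vertex 0.3 3.0 3.7
  endloop
 endfacet
 facet normal -0.689 -0.720 -0.087
  outer loop
   vertex 1.1 2.5 1.5
   vertex 2.9 0.5 3.8
   vertex 0.3 3.0 3.7
  endloop
 endfacet
 facet normal -0.641 0.665 -0.384
  outer loop
   vertex 1.1 2.5 1.5
   vertex 0.3 3.0 3.7
   vertex 3.6 4.1 0.1
  endloop
 endfacet
 facet normal -0.097 0.248 0.964
  outer loop
   vertex 3.4 4.6 3.6
   vertex 0.3 3.0 3.7
   vertex 4.3 3.4 4.0
  endloop
 endfacet
 facet normal -0.457 0.876 -0.151
  outer loop
   vertex 3.4 4.6 3.6
   vertex 3.6 4.1 0.1
   vertex 0.3 3.0 3.7
  endloop
 endfacet
 facet normal 0.806 0.591 -0.038
  outer loop
   vertex 3.4 4.6 3.6
   vertex 4.3 3.4 4.0
   vertex 3.6 4.1 0.1
  endloop
 endfacet
 facet normal -0.374 -0.207 -0.904
  outer loop
   vertex 4.3 2.4 0.2
   vertex 1.1 2.5 1.5
   vertex 3.6 4.1 0.1
  endloop
 endfacet
 facet normal 0.891 -0.438 0.115
  outer loop
   vertex 4.3 2.4 0.2
   vertex 4.3 3.4 4.0
   vertex 2.9 0.5 3.8
  endloop
 endfacet
 facet normal 0.922 0.374 -0.098
  outer loop
   vertex 4.3 2.4 0.2
   vertex 3.6 4.1 0.1
   vertex 4.3 3.4 4.0
  endloop
 endfacet
 facet normal -0.423 -0.821 -0.383
  outer loop
   vertex 2.9 1.2 2.3
   vertex 2.9 0.5 3.8
   vertex 1.1 2.5 1.5
  endloop
 endfacet
 facet normal 0.141 -0.897 -0.419
  outer loop
   vertex 2.9 1.2 2.3
   vertex 4.3 2.4 0.2
   vertex 2.9 0.5 3.8
  endloop
 endfacet
 facet normal -0.270 -0.747 -0.607
  outer loop
   vertex 2.9 1.2 2.3
   vertex 1.1 2.5 1.5
   vertex 4.3 2.4 0.2
  endloop
 endfacet
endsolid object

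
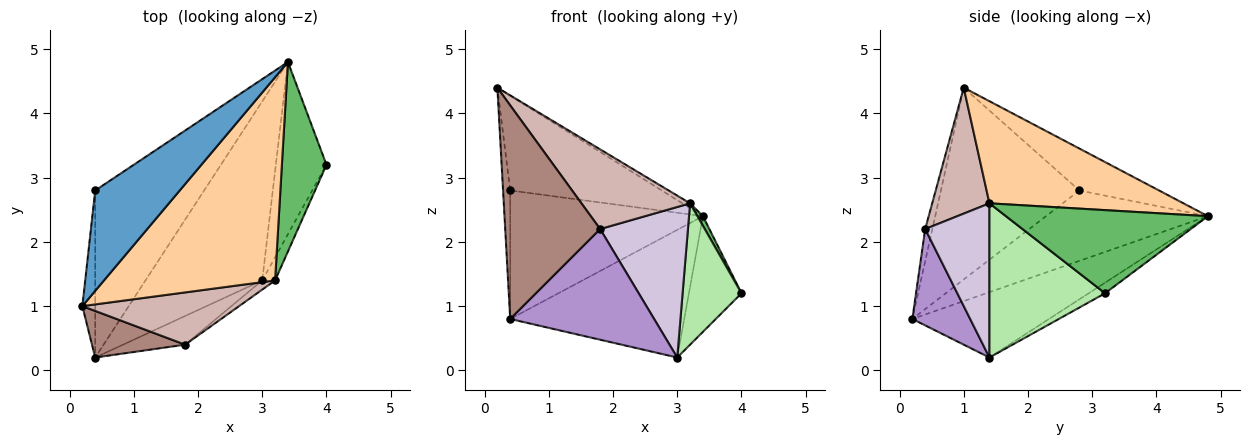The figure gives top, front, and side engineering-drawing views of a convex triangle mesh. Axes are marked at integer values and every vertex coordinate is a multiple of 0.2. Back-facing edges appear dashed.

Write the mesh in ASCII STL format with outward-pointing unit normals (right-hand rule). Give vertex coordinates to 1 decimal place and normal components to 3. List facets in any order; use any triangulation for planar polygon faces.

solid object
 facet normal -0.339 0.646 0.684
  outer loop
   vertex 0.4 2.8 2.8
   vertex 0.2 1.0 4.4
   vertex 3.4 4.8 2.4
  endloop
 endfacet
 facet normal -0.996 0.051 -0.067
  outer loop
   vertex 0.4 2.8 2.8
   vertex 0.4 0.2 0.8
   vertex 0.2 1.0 4.4
  endloop
 endfacet
 facet normal -0.456 0.543 -0.705
  outer loop
   vertex 0.4 2.8 2.8
   vertex 3.4 4.8 2.4
   vertex 0.4 0.2 0.8
  endloop
 endfacet
 facet normal 0.512 0.020 0.859
  outer loop
   vertex 3.2 1.4 2.6
   vertex 3.4 4.8 2.4
   vertex 0.2 1.0 4.4
  endloop
 endfacet
 facet normal 0.881 -0.024 0.473
  outer loop
   vertex 3.2 1.4 2.6
   vertex 4.0 3.2 1.2
   vertex 3.4 4.8 2.4
  endloop
 endfacet
 facet normal 0.889 -0.453 -0.074
  outer loop
   vertex 3.0 1.4 0.2
   vertex 4.0 3.2 1.2
   vertex 3.2 1.4 2.6
  endloop
 endfacet
 facet normal -0.171 0.549 -0.818
  outer loop
   vertex 3.0 1.4 0.2
   vertex 3.4 4.8 2.4
   vertex 4.0 3.2 1.2
  endloop
 endfacet
 facet normal -0.415 0.528 -0.741
  outer loop
   vertex 3.0 1.4 0.2
   vertex 0.4 0.2 0.8
   vertex 3.4 4.8 2.4
  endloop
 endfacet
 facet normal 0.363 -0.902 -0.234
  outer loop
   vertex 1.8 0.4 2.2
   vertex 0.4 0.2 0.8
   vertex 3.0 1.4 0.2
  endloop
 endfacet
 facet normal 0.590 -0.806 -0.049
  outer loop
   vertex 1.8 0.4 2.2
   vertex 3.0 1.4 0.2
   vertex 3.2 1.4 2.6
  endloop
 endfacet
 facet normal -0.073 -0.974 0.212
  outer loop
   vertex 1.8 0.4 2.2
   vertex 0.2 1.0 4.4
   vertex 0.4 0.2 0.8
  endloop
 endfacet
 facet normal 0.403 -0.765 0.502
  outer loop
   vertex 1.8 0.4 2.2
   vertex 3.2 1.4 2.6
   vertex 0.2 1.0 4.4
  endloop
 endfacet
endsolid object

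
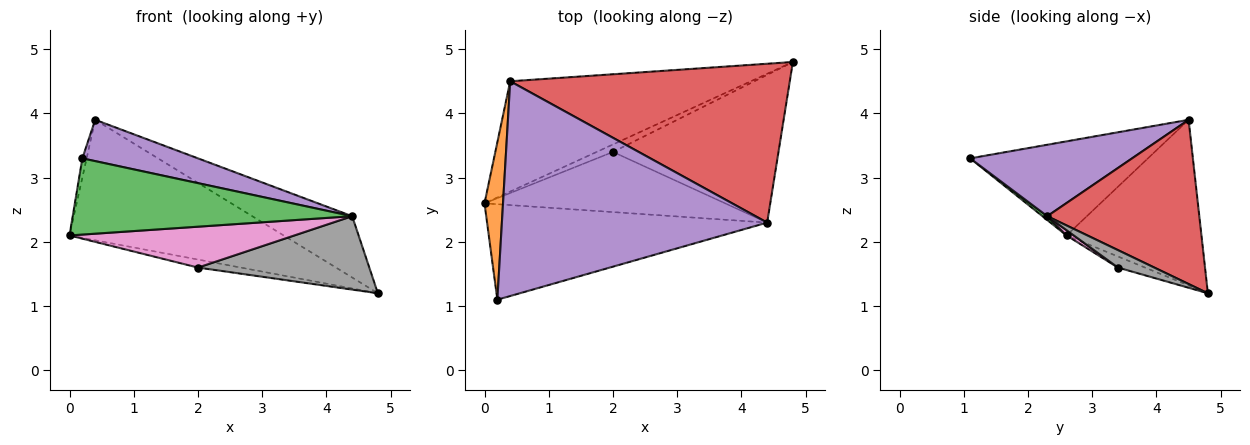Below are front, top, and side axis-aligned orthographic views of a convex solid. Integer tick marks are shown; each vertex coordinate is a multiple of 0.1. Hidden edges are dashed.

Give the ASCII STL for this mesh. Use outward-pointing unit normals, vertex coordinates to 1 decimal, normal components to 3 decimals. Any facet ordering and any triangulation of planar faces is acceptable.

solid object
 facet normal -0.421 0.669 -0.612
  outer loop
   vertex 0.4 4.5 3.9
   vertex 4.8 4.8 1.2
   vertex 0.0 2.6 2.1
  endloop
 endfacet
 facet normal -0.981 0.024 0.193
  outer loop
   vertex 0.2 1.1 3.3
   vertex 0.4 4.5 3.9
   vertex 0.0 2.6 2.1
  endloop
 endfacet
 facet normal 0.011 -0.624 -0.782
  outer loop
   vertex 4.4 2.3 2.4
   vertex 0.2 1.1 3.3
   vertex 0.0 2.6 2.1
  endloop
 endfacet
 facet normal 0.481 0.316 0.818
  outer loop
   vertex 4.4 2.3 2.4
   vertex 4.8 4.8 1.2
   vertex 0.4 4.5 3.9
  endloop
 endfacet
 facet normal 0.256 -0.183 0.949
  outer loop
   vertex 4.4 2.3 2.4
   vertex 0.4 4.5 3.9
   vertex 0.2 1.1 3.3
  endloop
 endfacet
 facet normal -0.420 0.663 -0.619
  outer loop
   vertex 2.0 3.4 1.6
   vertex 0.0 2.6 2.1
   vertex 4.8 4.8 1.2
  endloop
 endfacet
 facet normal 0.018 -0.562 -0.827
  outer loop
   vertex 2.0 3.4 1.6
   vertex 4.4 2.3 2.4
   vertex 0.0 2.6 2.1
  endloop
 endfacet
 facet normal 0.094 -0.443 -0.892
  outer loop
   vertex 2.0 3.4 1.6
   vertex 4.8 4.8 1.2
   vertex 4.4 2.3 2.4
  endloop
 endfacet
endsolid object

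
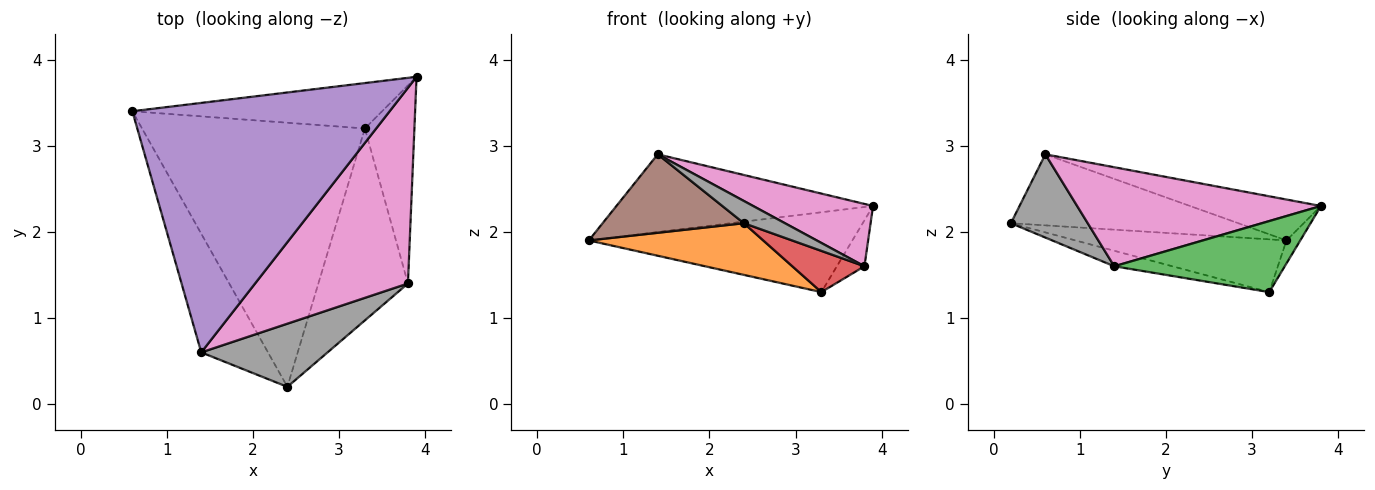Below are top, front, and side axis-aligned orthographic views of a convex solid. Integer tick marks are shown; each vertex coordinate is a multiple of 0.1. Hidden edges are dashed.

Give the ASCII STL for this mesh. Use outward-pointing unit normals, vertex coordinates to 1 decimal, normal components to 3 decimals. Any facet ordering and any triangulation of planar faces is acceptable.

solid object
 facet normal -0.045 0.868 -0.494
  outer loop
   vertex 3.3 3.2 1.3
   vertex 0.6 3.4 1.9
   vertex 3.9 3.8 2.3
  endloop
 endfacet
 facet normal -0.226 -0.187 -0.956
  outer loop
   vertex 3.3 3.2 1.3
   vertex 2.4 0.2 2.1
   vertex 0.6 3.4 1.9
  endloop
 endfacet
 facet normal 0.813 0.131 -0.567
  outer loop
   vertex 3.8 1.4 1.6
   vertex 3.3 3.2 1.3
   vertex 3.9 3.8 2.3
  endloop
 endfacet
 facet normal -0.167 -0.207 -0.964
  outer loop
   vertex 3.8 1.4 1.6
   vertex 2.4 0.2 2.1
   vertex 3.3 3.2 1.3
  endloop
 endfacet
 facet normal -0.150 0.294 0.944
  outer loop
   vertex 1.4 0.6 2.9
   vertex 3.9 3.8 2.3
   vertex 0.6 3.4 1.9
  endloop
 endfacet
 facet normal -0.664 -0.412 -0.624
  outer loop
   vertex 1.4 0.6 2.9
   vertex 0.6 3.4 1.9
   vertex 2.4 0.2 2.1
  endloop
 endfacet
 facet normal 0.525 -0.258 0.811
  outer loop
   vertex 1.4 0.6 2.9
   vertex 3.8 1.4 1.6
   vertex 3.9 3.8 2.3
  endloop
 endfacet
 facet normal 0.528 -0.282 0.801
  outer loop
   vertex 1.4 0.6 2.9
   vertex 2.4 0.2 2.1
   vertex 3.8 1.4 1.6
  endloop
 endfacet
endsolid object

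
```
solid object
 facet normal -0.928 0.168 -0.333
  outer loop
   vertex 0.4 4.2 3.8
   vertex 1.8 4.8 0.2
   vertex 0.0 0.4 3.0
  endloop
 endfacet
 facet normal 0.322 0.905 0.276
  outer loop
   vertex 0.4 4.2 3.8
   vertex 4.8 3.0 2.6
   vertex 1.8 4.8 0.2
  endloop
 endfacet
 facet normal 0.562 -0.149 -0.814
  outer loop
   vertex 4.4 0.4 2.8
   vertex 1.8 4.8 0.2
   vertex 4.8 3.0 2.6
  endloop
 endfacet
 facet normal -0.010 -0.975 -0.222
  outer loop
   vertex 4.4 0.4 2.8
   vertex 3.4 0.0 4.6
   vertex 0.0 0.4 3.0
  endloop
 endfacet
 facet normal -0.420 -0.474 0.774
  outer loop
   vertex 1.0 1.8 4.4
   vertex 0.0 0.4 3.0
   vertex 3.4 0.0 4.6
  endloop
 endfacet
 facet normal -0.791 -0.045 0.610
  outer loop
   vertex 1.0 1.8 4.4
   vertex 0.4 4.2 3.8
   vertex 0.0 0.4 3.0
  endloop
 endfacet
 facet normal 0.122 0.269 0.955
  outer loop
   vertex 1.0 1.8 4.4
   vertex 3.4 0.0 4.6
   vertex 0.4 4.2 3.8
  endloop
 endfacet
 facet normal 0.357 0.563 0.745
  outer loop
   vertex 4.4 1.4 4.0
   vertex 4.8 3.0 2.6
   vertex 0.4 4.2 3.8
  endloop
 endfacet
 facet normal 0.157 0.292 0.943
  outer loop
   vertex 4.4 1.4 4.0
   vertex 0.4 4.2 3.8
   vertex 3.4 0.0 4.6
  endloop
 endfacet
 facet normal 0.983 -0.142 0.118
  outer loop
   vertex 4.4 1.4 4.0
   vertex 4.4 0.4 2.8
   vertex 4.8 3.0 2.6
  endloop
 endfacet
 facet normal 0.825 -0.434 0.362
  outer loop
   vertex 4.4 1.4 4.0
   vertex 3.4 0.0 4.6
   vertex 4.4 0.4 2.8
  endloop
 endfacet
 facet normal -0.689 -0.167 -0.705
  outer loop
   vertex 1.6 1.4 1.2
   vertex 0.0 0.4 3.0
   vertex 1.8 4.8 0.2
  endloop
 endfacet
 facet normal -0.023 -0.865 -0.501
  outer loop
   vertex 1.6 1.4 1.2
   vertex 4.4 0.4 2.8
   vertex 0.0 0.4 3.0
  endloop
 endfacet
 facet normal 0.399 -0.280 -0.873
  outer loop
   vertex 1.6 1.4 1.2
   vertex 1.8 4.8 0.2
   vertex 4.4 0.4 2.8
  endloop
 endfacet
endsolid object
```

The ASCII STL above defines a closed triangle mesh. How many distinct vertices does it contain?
9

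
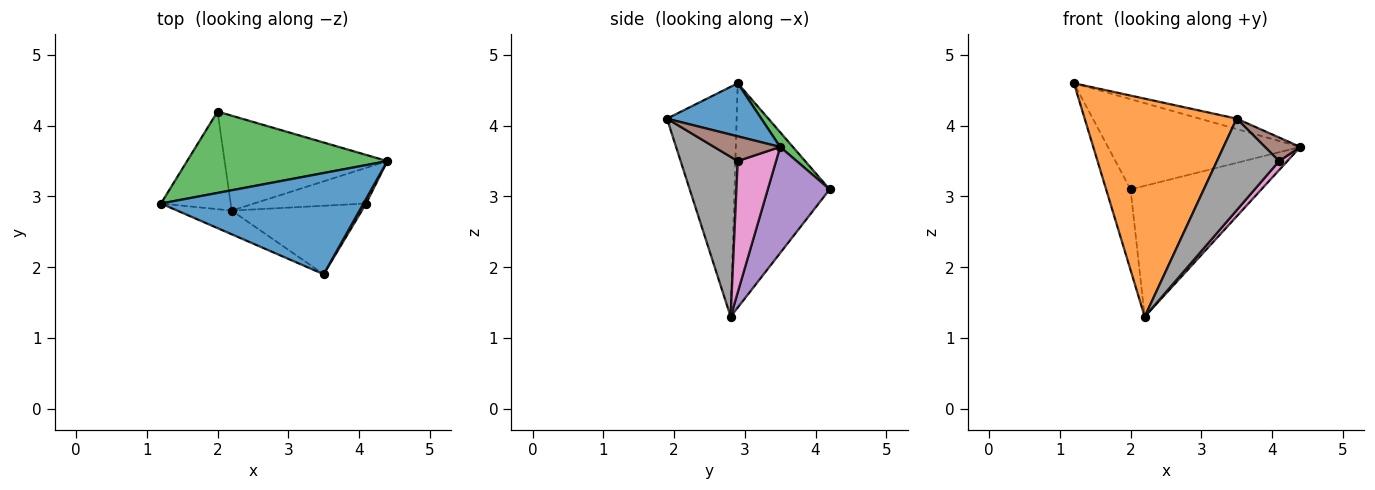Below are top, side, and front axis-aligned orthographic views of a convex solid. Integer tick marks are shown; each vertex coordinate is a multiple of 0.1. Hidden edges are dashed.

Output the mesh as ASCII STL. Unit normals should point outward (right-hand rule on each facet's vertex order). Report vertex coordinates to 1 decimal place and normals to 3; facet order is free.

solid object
 facet normal 0.252 0.099 0.963
  outer loop
   vertex 3.5 1.9 4.1
   vertex 4.4 3.5 3.7
   vertex 1.2 2.9 4.6
  endloop
 endfacet
 facet normal -0.415 -0.905 -0.098
  outer loop
   vertex 2.2 2.8 1.3
   vertex 3.5 1.9 4.1
   vertex 1.2 2.9 4.6
  endloop
 endfacet
 facet normal 0.049 0.742 0.669
  outer loop
   vertex 2.0 4.2 3.1
   vertex 1.2 2.9 4.6
   vertex 4.4 3.5 3.7
  endloop
 endfacet
 facet normal -0.927 0.238 -0.288
  outer loop
   vertex 2.0 4.2 3.1
   vertex 2.2 2.8 1.3
   vertex 1.2 2.9 4.6
  endloop
 endfacet
 facet normal 0.358 0.756 -0.548
  outer loop
   vertex 2.0 4.2 3.1
   vertex 4.4 3.5 3.7
   vertex 2.2 2.8 1.3
  endloop
 endfacet
 facet normal 0.878 -0.470 0.094
  outer loop
   vertex 4.1 2.9 3.5
   vertex 4.4 3.5 3.7
   vertex 3.5 1.9 4.1
  endloop
 endfacet
 facet normal 0.750 -0.162 -0.641
  outer loop
   vertex 4.1 2.9 3.5
   vertex 2.2 2.8 1.3
   vertex 4.4 3.5 3.7
  endloop
 endfacet
 facet normal 0.593 -0.645 -0.482
  outer loop
   vertex 4.1 2.9 3.5
   vertex 3.5 1.9 4.1
   vertex 2.2 2.8 1.3
  endloop
 endfacet
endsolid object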